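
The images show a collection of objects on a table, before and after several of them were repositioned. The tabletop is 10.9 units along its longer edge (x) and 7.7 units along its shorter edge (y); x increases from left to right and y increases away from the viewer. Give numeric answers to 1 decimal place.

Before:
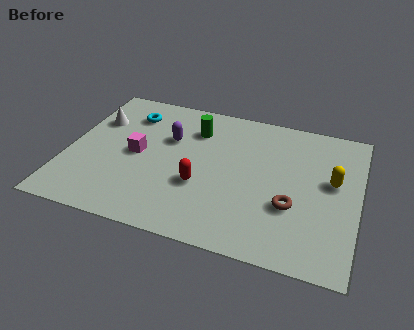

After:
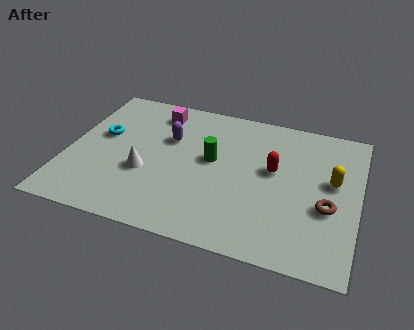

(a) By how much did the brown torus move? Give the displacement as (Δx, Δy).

(1.3, 0.3)

The brown torus started near (8.5, 2.7) and ended near (9.8, 3.0).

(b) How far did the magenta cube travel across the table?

2.6

From (2.6, 3.8) to (3.1, 6.4), the magenta cube covered √(0.5² + 2.6²) ≈ 2.6 units.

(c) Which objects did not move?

the purple capsule and the yellow capsule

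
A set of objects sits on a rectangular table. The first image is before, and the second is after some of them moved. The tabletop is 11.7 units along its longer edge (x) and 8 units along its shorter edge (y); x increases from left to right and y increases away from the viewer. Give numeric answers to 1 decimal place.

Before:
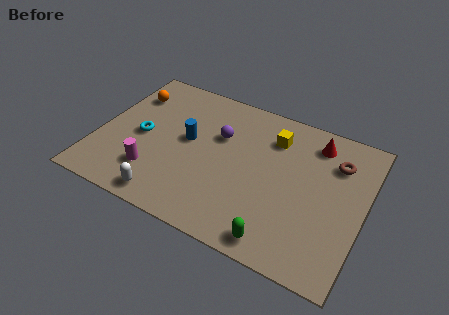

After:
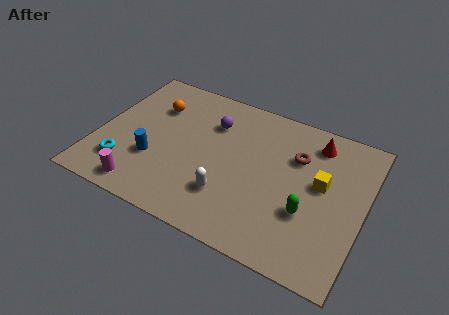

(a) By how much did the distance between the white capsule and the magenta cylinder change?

+2.4

They were about 1.4 units apart before and 3.8 after — 2.4 units further apart.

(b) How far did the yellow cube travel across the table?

2.8

The yellow cube was near (7.5, 6.1) before and (9.8, 4.5) after, so it travelled √(2.3² + 1.6²) ≈ 2.8 units.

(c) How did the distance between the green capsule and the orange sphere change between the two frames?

-1.2

They were about 9.0 units apart before and 7.8 after — 1.2 units closer together.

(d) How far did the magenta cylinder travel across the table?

1.0

The magenta cylinder was near (2.7, 2.0) before and (2.4, 1.0) after, so it travelled √(0.3² + 1.0²) ≈ 1.0 units.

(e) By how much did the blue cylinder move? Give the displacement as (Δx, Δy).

(-1.3, -1.7)

From the two frames, the blue cylinder sits at roughly (3.9, 4.4) before and (2.6, 2.7) after.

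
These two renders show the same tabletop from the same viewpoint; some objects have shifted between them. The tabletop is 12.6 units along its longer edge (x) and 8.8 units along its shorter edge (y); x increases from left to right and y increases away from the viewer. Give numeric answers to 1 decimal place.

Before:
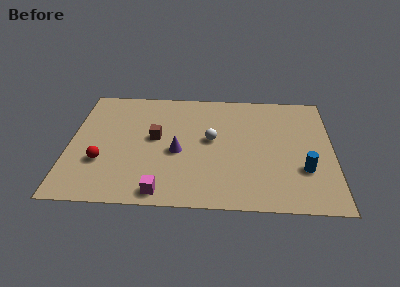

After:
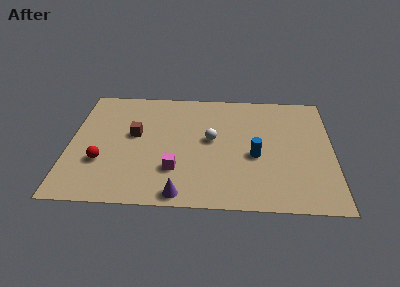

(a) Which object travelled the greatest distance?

the purple cone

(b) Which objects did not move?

the white sphere and the red sphere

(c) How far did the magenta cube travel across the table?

1.7

The magenta cube was near (4.5, 0.9) before and (5.1, 2.5) after, so it travelled √(0.6² + 1.6²) ≈ 1.7 units.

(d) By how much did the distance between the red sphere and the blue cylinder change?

-2.3

They were about 9.6 units apart before and 7.3 after — 2.3 units closer together.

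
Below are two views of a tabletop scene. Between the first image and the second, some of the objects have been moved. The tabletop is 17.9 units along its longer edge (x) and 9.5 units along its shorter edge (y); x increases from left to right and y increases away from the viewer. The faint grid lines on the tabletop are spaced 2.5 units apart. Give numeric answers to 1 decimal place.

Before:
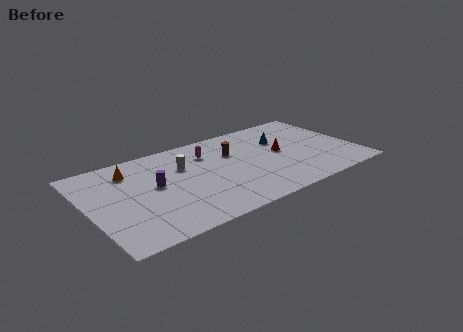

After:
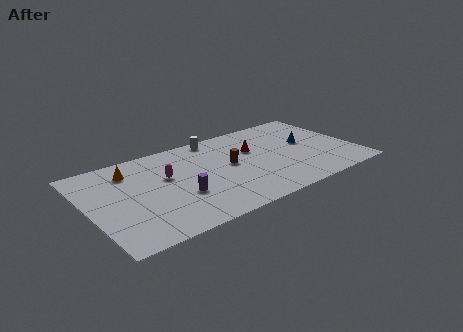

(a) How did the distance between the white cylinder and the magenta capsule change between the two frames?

+2.8

They were about 1.9 units apart before and 4.7 after — 2.8 units further apart.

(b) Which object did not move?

the orange cone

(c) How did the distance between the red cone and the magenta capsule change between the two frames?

+0.9

They were about 5.1 units apart before and 6.0 after — 0.9 units further apart.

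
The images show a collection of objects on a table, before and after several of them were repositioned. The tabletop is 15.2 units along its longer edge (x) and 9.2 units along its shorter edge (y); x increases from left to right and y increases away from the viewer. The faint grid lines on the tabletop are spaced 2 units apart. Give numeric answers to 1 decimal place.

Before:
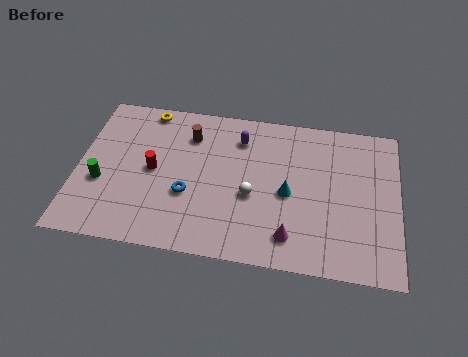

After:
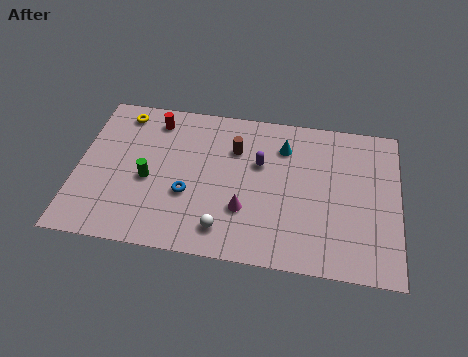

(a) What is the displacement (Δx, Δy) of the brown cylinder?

(2.2, -0.5)

The brown cylinder was at about (5.2, 7.0) and moved to about (7.4, 6.5).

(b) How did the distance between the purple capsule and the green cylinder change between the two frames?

-1.9

They were about 7.4 units apart before and 5.5 after — 1.9 units closer together.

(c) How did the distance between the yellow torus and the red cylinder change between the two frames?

-2.1

Before: roughly 3.7 units apart; after: 1.6. That's 2.1 units closer together.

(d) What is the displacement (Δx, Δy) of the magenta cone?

(-2.2, 1.2)

From the two frames, the magenta cone sits at roughly (10.2, 1.7) before and (8.0, 2.9) after.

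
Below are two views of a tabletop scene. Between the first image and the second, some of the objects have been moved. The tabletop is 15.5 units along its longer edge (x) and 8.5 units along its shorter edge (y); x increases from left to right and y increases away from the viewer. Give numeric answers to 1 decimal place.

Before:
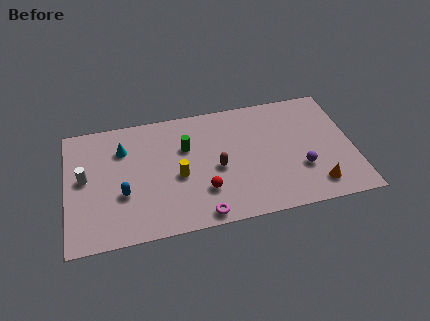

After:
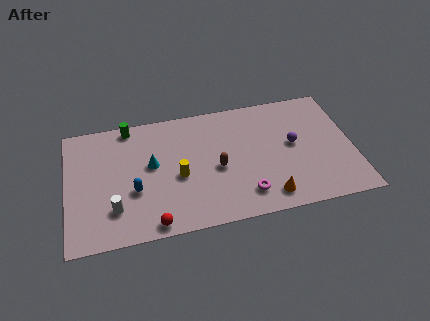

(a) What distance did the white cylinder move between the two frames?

2.8

The white cylinder moved from about (1.0, 4.6) to (2.5, 2.2), a distance of √(1.5² + 2.4²) ≈ 2.8.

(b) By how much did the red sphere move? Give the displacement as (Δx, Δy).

(-2.8, -1.6)

The red sphere was at about (7.3, 2.4) and moved to about (4.5, 0.8).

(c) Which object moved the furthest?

the green cylinder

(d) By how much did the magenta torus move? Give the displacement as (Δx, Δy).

(2.4, 0.9)

The magenta torus started near (7.1, 0.8) and ended near (9.5, 1.7).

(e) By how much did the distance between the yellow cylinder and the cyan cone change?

-2.0

The distance was about 3.8 in the first image and 1.8 in the second, so they moved 2.0 units closer together.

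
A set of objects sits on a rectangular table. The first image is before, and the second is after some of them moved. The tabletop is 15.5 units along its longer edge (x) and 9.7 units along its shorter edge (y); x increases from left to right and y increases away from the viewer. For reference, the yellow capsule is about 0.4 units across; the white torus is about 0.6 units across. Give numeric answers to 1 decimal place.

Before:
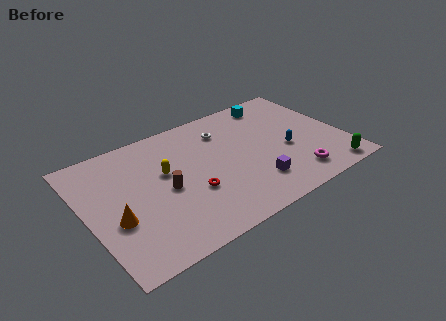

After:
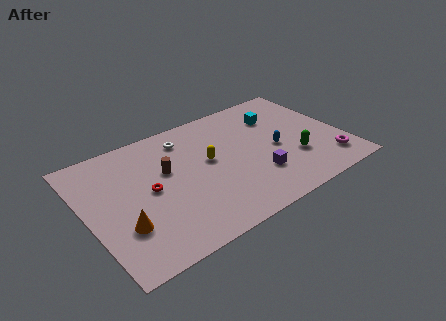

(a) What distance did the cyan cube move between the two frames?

1.3

The cyan cube moved from about (12.1, 8.4) to (12.0, 7.1), a distance of √(0.1² + 1.3²) ≈ 1.3.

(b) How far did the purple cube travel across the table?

0.6

The purple cube moved from about (9.6, 2.3) to (9.9, 2.8), a distance of √(0.3² + 0.5²) ≈ 0.6.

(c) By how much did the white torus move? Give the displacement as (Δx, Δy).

(-2.3, 0.5)

The white torus was at about (8.7, 7.4) and moved to about (6.4, 7.9).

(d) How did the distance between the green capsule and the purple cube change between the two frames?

-2.3

The distance was about 4.7 in the first image and 2.4 in the second, so they moved 2.3 units closer together.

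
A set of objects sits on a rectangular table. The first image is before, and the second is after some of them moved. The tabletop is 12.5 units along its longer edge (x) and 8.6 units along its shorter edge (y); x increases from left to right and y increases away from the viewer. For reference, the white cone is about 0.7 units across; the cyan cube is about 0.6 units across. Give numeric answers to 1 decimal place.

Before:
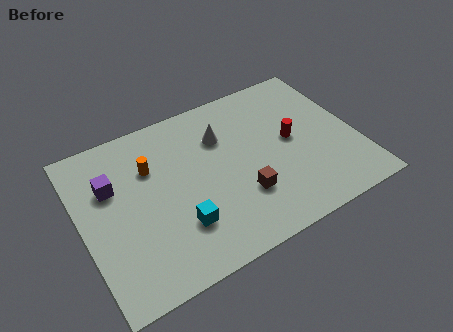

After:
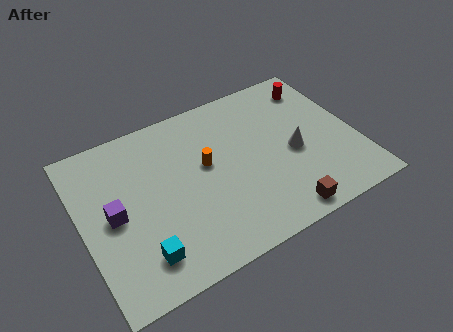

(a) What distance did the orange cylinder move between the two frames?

2.6

The orange cylinder was near (3.3, 5.9) before and (5.7, 4.9) after, so it travelled √(2.4² + 1.0²) ≈ 2.6 units.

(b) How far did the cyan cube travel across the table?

1.9

The cyan cube moved from about (4.1, 2.4) to (2.3, 1.7), a distance of √(1.8² + 0.7²) ≈ 1.9.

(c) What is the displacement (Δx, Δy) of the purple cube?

(-0.1, -1.5)

From the two frames, the purple cube sits at roughly (1.5, 5.7) before and (1.4, 4.2) after.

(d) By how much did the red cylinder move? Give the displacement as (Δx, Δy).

(1.6, 2.5)

The red cylinder was at about (9.6, 4.5) and moved to about (11.2, 7.0).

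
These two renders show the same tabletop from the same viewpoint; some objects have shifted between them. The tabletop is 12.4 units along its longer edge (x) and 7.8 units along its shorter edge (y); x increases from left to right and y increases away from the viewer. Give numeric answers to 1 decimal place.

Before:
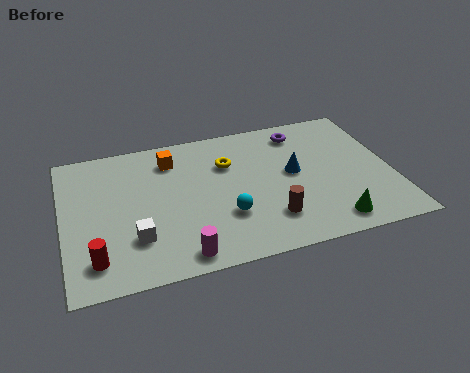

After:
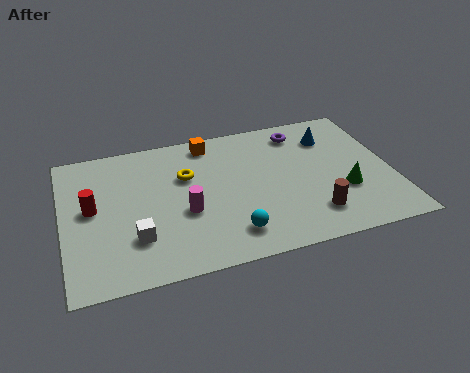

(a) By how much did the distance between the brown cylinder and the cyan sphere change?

+1.4

The distance was about 1.7 in the first image and 3.1 in the second, so they moved 1.4 units further apart.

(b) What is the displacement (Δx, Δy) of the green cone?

(0.7, 1.6)

The green cone started near (9.8, 1.1) and ended near (10.5, 2.7).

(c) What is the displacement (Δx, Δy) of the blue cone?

(1.6, 1.7)

The blue cone was at about (8.7, 4.2) and moved to about (10.3, 5.9).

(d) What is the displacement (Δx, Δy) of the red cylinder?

(0.0, 2.7)

The red cylinder was at about (1.1, 1.5) and moved to about (1.1, 4.2).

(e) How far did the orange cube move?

1.6

The orange cube moved from about (4.2, 6.2) to (5.7, 6.8), a distance of √(1.5² + 0.6²) ≈ 1.6.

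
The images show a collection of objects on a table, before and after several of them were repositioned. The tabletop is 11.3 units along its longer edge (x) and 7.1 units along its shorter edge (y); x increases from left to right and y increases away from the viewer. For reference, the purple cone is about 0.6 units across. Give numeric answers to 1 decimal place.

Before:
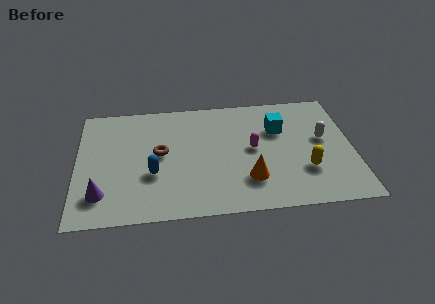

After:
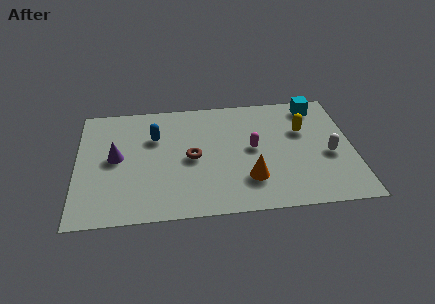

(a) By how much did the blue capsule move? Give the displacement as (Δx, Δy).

(0.1, 2.2)

The blue capsule was at about (3.1, 2.6) and moved to about (3.2, 4.8).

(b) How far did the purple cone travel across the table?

2.2

The purple cone was near (1.0, 1.6) before and (1.6, 3.7) after, so it travelled √(0.6² + 2.1²) ≈ 2.2 units.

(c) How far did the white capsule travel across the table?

1.0

The white capsule moved from about (10.1, 4.0) to (10.3, 3.0), a distance of √(0.2² + 1.0²) ≈ 1.0.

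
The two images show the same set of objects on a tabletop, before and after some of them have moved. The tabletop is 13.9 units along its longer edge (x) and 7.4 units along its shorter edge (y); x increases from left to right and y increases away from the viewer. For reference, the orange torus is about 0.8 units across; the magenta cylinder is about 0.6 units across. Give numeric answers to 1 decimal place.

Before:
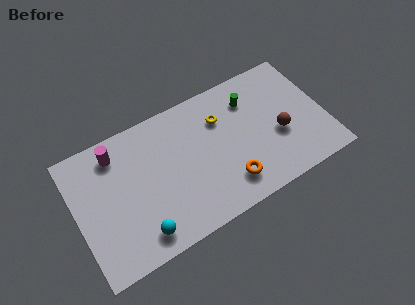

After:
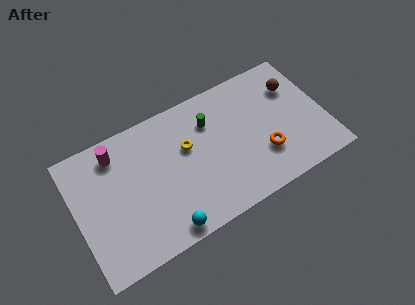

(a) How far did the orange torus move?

2.2

From (8.2, 1.6) to (10.3, 2.3), the orange torus covered √(2.1² + 0.7²) ≈ 2.2 units.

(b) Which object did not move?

the magenta cylinder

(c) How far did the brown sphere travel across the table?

2.6

The brown sphere was near (11.3, 3.0) before and (12.5, 5.3) after, so it travelled √(1.2² + 2.3²) ≈ 2.6 units.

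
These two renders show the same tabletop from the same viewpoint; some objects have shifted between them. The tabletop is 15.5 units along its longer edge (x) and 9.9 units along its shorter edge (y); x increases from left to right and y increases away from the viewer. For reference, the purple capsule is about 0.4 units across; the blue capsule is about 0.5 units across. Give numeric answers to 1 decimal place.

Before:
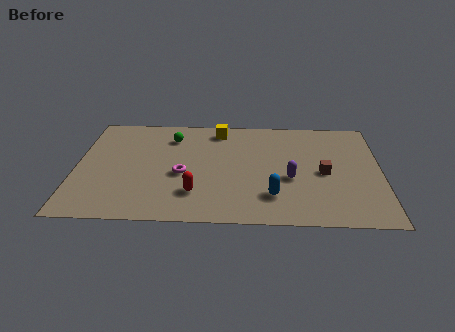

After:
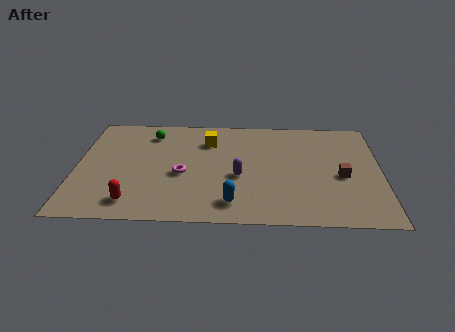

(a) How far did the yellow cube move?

1.2

The yellow cube was near (7.2, 8.5) before and (6.7, 7.4) after, so it travelled √(0.5² + 1.1²) ≈ 1.2 units.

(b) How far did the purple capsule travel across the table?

2.6

The purple capsule moved from about (10.9, 4.0) to (8.3, 4.1), a distance of √(2.6² + 0.1²) ≈ 2.6.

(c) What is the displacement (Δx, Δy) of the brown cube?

(0.9, -0.3)

From the two frames, the brown cube sits at roughly (12.6, 4.6) before and (13.5, 4.3) after.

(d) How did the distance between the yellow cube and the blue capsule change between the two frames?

-0.9

They were about 6.7 units apart before and 5.8 after — 0.9 units closer together.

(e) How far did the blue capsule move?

2.1

The blue capsule was near (10.0, 2.4) before and (8.0, 1.7) after, so it travelled √(2.0² + 0.7²) ≈ 2.1 units.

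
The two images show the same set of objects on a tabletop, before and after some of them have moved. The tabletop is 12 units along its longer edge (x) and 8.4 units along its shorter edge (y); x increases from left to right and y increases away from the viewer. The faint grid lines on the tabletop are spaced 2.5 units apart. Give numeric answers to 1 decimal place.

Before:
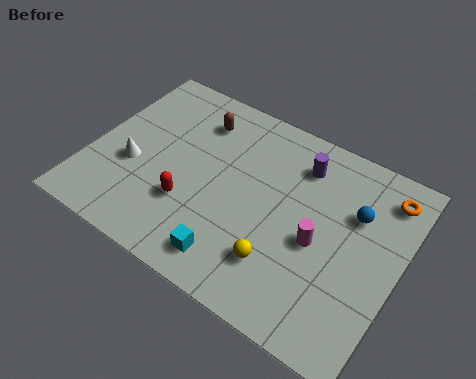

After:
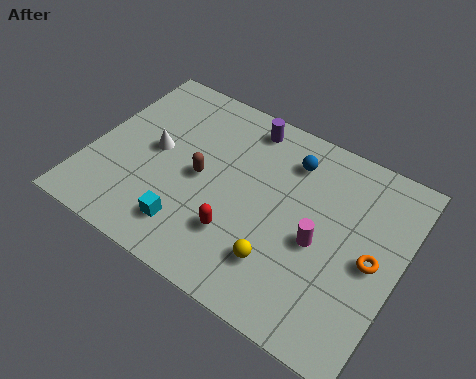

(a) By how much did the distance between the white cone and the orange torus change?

-1.5

The distance was about 10.1 in the first image and 8.6 in the second, so they moved 1.5 units closer together.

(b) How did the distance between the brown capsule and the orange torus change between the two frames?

-0.7

Before: roughly 7.4 units apart; after: 6.7. That's 0.7 units closer together.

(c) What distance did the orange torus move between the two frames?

2.9

From (11.1, 6.9) to (11.0, 4.0), the orange torus covered √(0.1² + 2.9²) ≈ 2.9 units.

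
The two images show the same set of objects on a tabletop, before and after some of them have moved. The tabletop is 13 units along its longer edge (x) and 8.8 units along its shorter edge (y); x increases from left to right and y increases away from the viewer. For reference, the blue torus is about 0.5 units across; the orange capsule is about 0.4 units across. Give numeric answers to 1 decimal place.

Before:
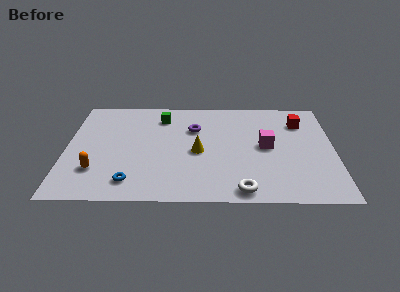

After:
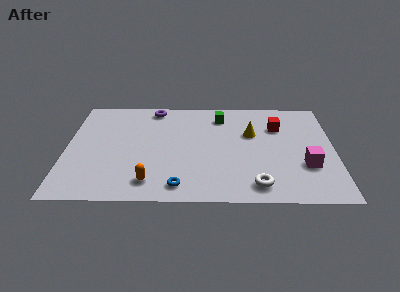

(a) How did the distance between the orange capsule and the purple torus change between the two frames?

+0.4

They were about 5.9 units apart before and 6.3 after — 0.4 units further apart.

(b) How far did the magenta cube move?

2.5

From (9.7, 4.5) to (11.6, 2.9), the magenta cube covered √(1.9² + 1.6²) ≈ 2.5 units.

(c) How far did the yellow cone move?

3.1

The yellow cone moved from about (6.4, 4.0) to (9.0, 5.6), a distance of √(2.6² + 1.6²) ≈ 3.1.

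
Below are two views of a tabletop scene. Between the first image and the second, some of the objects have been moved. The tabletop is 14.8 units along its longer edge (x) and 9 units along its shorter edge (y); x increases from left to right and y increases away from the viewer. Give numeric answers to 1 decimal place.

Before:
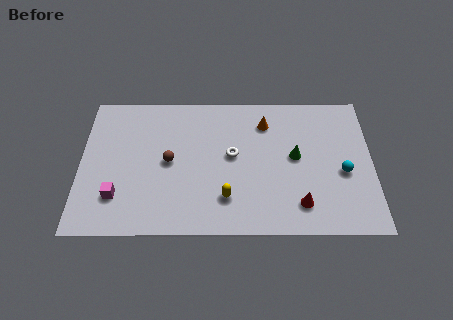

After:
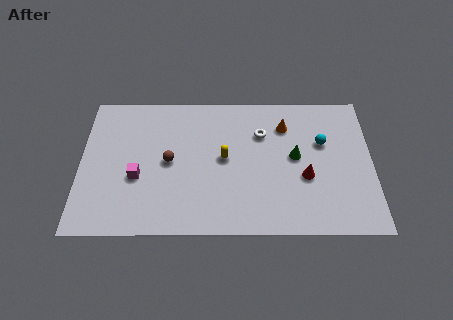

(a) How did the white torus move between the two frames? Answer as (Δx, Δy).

(1.5, 1.4)

The white torus was at about (7.7, 4.9) and moved to about (9.2, 6.3).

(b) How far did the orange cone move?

1.0

The orange cone moved from about (9.4, 7.0) to (10.4, 6.8), a distance of √(1.0² + 0.2²) ≈ 1.0.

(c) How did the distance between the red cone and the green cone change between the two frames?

-1.6

The distance was about 3.0 in the first image and 1.4 in the second, so they moved 1.6 units closer together.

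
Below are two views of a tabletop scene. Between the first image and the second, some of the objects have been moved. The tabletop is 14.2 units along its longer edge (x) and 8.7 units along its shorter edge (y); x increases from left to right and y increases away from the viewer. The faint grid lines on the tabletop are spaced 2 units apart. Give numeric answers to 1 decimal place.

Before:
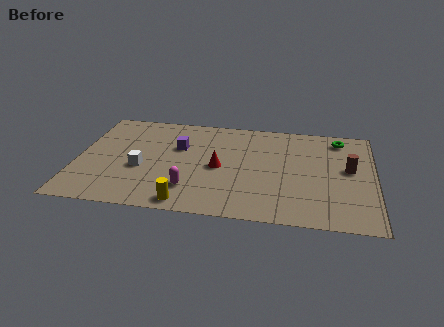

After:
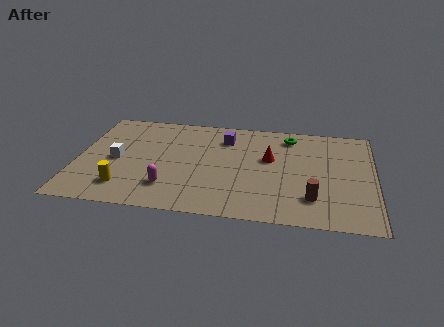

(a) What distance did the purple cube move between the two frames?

2.5

From (4.8, 5.6) to (7.0, 6.7), the purple cube covered √(2.2² + 1.1²) ≈ 2.5 units.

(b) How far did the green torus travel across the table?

2.4

The green torus moved from about (12.5, 7.4) to (10.1, 7.3), a distance of √(2.4² + 0.1²) ≈ 2.4.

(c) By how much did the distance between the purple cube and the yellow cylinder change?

+2.0

Before: roughly 4.7 units apart; after: 6.7. That's 2.0 units further apart.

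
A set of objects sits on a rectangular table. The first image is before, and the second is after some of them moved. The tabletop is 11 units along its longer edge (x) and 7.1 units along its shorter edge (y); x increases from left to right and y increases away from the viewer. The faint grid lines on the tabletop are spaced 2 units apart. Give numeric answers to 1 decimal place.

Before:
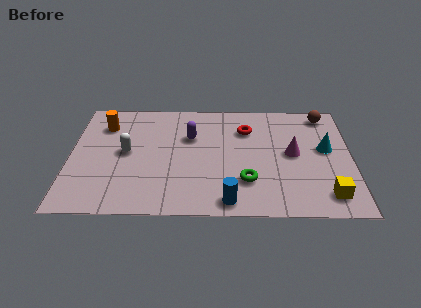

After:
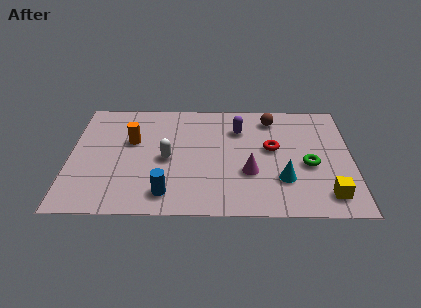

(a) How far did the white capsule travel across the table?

1.6

The white capsule moved from about (2.2, 3.7) to (3.8, 3.3), a distance of √(1.6² + 0.4²) ≈ 1.6.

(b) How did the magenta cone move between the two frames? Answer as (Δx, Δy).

(-1.7, -1.2)

The magenta cone started near (8.7, 3.7) and ended near (7.0, 2.5).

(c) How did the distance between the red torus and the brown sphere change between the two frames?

-1.4

The distance was about 3.3 in the first image and 1.9 in the second, so they moved 1.4 units closer together.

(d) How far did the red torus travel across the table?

1.6

The red torus was near (6.9, 5.2) before and (7.9, 4.0) after, so it travelled √(1.0² + 1.2²) ≈ 1.6 units.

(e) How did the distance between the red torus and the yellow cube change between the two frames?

-1.6

Before: roughly 5.1 units apart; after: 3.5. That's 1.6 units closer together.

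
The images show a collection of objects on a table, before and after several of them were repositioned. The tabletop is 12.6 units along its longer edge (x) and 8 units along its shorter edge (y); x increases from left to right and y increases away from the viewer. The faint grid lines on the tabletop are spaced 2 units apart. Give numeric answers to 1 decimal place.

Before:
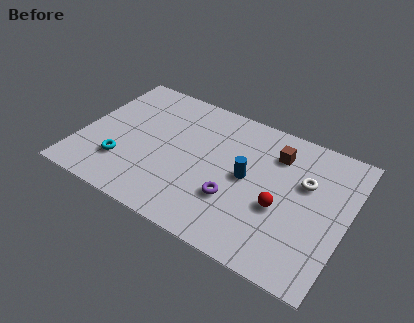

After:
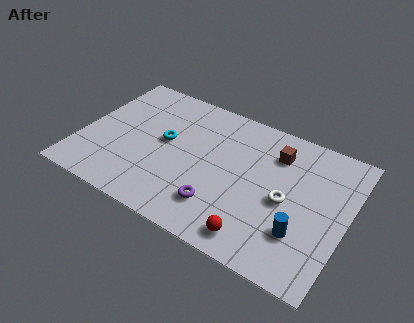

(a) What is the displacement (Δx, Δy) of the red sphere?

(-0.8, -2.1)

The red sphere was at about (9.6, 3.2) and moved to about (8.8, 1.1).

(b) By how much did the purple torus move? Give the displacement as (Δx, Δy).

(-0.6, -0.7)

The purple torus was at about (7.5, 2.6) and moved to about (6.9, 1.9).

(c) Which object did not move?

the brown cube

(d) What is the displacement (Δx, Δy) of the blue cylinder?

(2.8, -1.8)

The blue cylinder started near (7.9, 4.1) and ended near (10.7, 2.3).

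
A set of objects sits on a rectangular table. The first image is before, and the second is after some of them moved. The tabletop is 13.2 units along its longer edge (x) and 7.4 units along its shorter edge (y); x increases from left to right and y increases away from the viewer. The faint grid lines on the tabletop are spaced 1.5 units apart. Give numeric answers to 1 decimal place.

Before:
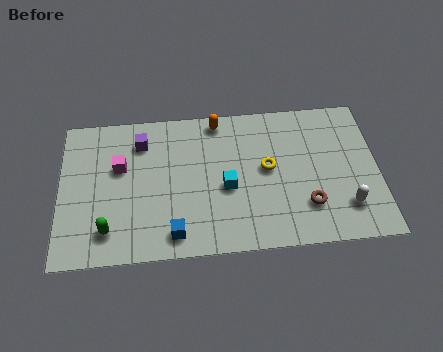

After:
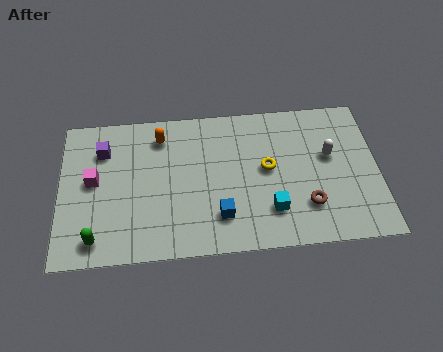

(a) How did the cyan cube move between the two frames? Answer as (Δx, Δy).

(1.8, -1.3)

The cyan cube started near (6.9, 3.2) and ended near (8.7, 1.9).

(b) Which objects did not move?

the brown torus and the yellow torus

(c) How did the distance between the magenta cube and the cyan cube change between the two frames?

+3.0

The distance was about 4.6 in the first image and 7.6 in the second, so they moved 3.0 units further apart.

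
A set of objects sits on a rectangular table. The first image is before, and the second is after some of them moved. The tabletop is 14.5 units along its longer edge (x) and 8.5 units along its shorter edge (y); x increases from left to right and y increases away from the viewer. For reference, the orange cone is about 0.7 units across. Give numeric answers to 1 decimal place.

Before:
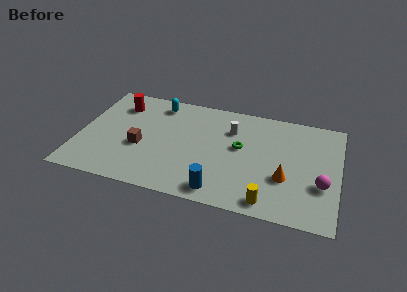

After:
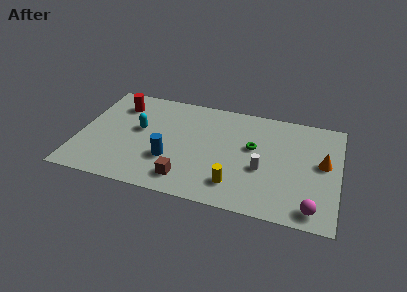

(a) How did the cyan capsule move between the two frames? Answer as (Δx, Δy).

(-0.9, -2.4)

The cyan capsule started near (4.2, 7.2) and ended near (3.3, 4.8).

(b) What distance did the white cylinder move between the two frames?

3.3

The white cylinder was near (8.4, 6.1) before and (10.3, 3.4) after, so it travelled √(1.9² + 2.7²) ≈ 3.3 units.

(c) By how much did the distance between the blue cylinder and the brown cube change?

-3.5

They were about 5.1 units apart before and 1.6 after — 3.5 units closer together.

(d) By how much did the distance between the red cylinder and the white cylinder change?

+2.5

They were about 6.4 units apart before and 8.9 after — 2.5 units further apart.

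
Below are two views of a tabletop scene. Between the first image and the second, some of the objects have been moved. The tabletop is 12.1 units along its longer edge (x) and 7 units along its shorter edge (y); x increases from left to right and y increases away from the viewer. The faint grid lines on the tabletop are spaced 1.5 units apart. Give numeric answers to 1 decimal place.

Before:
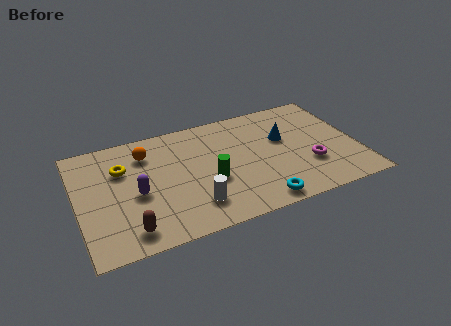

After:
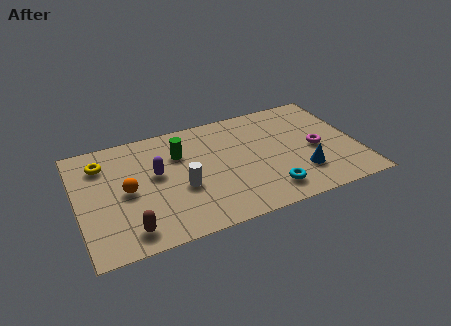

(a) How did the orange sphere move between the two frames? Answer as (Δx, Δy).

(-1.0, -2.0)

The orange sphere started near (3.1, 5.4) and ended near (2.1, 3.4).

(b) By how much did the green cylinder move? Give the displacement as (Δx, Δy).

(-1.1, 2.1)

The green cylinder started near (5.6, 2.8) and ended near (4.5, 4.9).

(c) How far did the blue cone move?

2.5

The blue cone was near (9.0, 4.3) before and (9.5, 1.9) after, so it travelled √(0.5² + 2.4²) ≈ 2.5 units.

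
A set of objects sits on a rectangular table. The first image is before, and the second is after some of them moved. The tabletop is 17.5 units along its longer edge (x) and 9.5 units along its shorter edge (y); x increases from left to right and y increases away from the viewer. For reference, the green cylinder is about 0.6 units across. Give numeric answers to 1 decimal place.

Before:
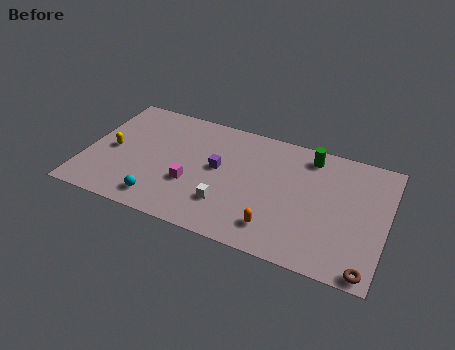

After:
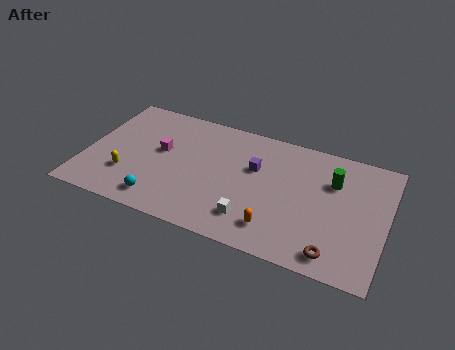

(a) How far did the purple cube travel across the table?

2.2

From (7.7, 5.2) to (9.8, 6.0), the purple cube covered √(2.1² + 0.8²) ≈ 2.2 units.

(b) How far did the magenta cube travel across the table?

2.8

From (6.3, 3.4) to (4.3, 5.4), the magenta cube covered √(2.0² + 2.0²) ≈ 2.8 units.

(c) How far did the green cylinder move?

2.1

The green cylinder moved from about (12.8, 8.1) to (14.3, 6.6), a distance of √(1.5² + 1.5²) ≈ 2.1.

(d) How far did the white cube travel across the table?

1.6

From (8.5, 2.6) to (10.0, 2.1), the white cube covered √(1.5² + 0.5²) ≈ 1.6 units.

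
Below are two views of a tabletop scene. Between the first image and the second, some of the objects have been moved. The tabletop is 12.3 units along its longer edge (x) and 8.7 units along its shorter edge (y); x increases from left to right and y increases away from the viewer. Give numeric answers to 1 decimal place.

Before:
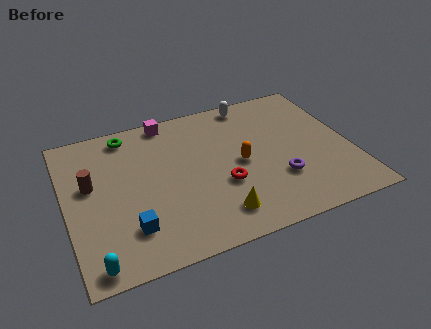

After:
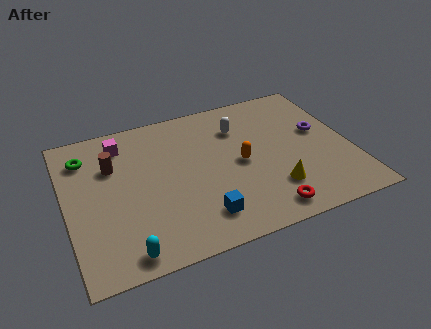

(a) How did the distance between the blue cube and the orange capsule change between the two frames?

-2.2

Before: roughly 5.4 units apart; after: 3.2. That's 2.2 units closer together.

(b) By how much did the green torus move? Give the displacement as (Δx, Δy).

(-1.9, -0.8)

The green torus started near (2.9, 7.6) and ended near (1.0, 6.8).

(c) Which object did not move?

the orange capsule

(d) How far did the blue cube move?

3.0

From (2.5, 2.1) to (5.5, 1.7), the blue cube covered √(3.0² + 0.4²) ≈ 3.0 units.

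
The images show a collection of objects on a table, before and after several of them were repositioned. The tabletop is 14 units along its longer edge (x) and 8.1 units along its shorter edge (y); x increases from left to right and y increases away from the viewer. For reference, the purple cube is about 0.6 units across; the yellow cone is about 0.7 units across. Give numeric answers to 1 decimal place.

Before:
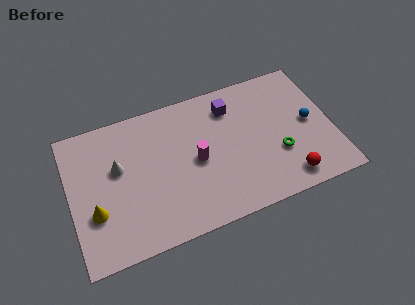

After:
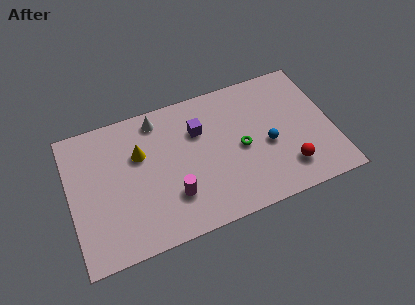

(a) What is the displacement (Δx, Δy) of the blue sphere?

(-2.3, -0.6)

The blue sphere started near (12.8, 4.1) and ended near (10.5, 3.5).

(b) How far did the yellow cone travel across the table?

3.6

From (1.2, 2.8) to (3.8, 5.3), the yellow cone covered √(2.6² + 2.5²) ≈ 3.6 units.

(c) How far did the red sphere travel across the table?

0.6

The red sphere moved from about (11.3, 1.2) to (11.4, 1.8), a distance of √(0.1² + 0.6²) ≈ 0.6.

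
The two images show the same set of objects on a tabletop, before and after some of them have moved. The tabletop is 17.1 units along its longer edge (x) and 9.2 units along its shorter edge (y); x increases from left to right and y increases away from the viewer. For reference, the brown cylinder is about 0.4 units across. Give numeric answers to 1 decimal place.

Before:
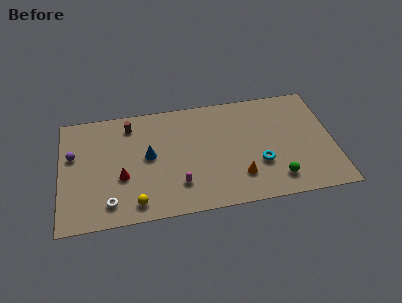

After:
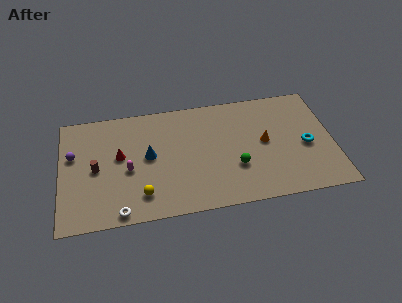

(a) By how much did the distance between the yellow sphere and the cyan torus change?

+2.6

Before: roughly 8.0 units apart; after: 10.6. That's 2.6 units further apart.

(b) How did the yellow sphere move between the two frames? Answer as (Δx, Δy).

(0.4, 0.6)

The yellow sphere was at about (4.6, 1.3) and moved to about (5.0, 1.9).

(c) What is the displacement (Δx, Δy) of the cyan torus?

(3.0, 1.0)

The cyan torus was at about (12.4, 3.1) and moved to about (15.4, 4.1).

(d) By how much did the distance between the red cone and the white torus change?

+2.3

Before: roughly 2.1 units apart; after: 4.4. That's 2.3 units further apart.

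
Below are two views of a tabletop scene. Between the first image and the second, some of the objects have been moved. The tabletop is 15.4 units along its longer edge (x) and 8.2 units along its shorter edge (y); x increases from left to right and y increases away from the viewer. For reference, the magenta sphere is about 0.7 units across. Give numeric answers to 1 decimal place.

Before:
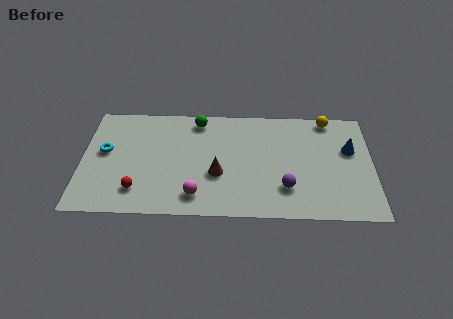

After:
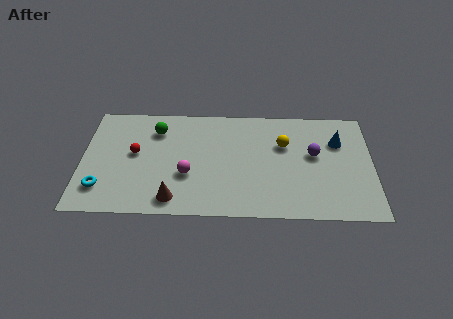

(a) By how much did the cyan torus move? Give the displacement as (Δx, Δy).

(-0.1, -2.7)

The cyan torus was at about (1.2, 4.6) and moved to about (1.1, 1.9).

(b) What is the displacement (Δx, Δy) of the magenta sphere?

(-0.5, 1.5)

From the two frames, the magenta sphere sits at roughly (6.1, 1.5) before and (5.6, 3.0) after.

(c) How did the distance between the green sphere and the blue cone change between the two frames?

+1.4

Before: roughly 8.3 units apart; after: 9.7. That's 1.4 units further apart.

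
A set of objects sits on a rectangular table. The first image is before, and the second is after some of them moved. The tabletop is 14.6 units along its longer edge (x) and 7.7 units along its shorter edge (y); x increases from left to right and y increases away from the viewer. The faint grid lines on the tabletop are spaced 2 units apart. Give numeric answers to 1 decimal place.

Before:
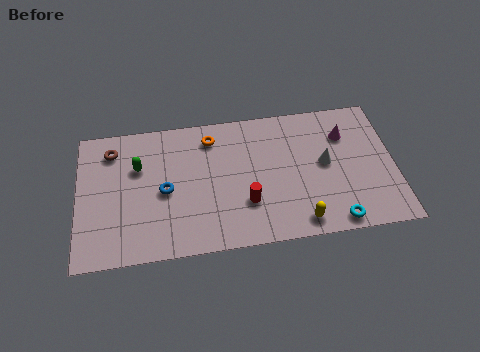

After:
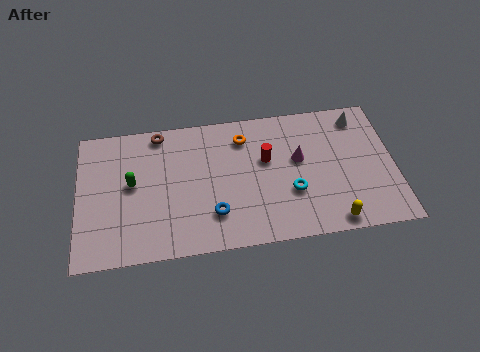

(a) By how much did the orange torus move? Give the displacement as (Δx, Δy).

(1.5, -0.2)

From the two frames, the orange torus sits at roughly (6.2, 6.3) before and (7.7, 6.1) after.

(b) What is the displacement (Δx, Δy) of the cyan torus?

(-1.9, 1.9)

From the two frames, the cyan torus sits at roughly (11.7, 0.8) before and (9.8, 2.7) after.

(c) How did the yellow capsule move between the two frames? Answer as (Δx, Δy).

(1.5, -0.2)

The yellow capsule started near (10.1, 1.0) and ended near (11.6, 0.8).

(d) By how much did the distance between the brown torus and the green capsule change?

+1.4

Before: roughly 1.6 units apart; after: 3.0. That's 1.4 units further apart.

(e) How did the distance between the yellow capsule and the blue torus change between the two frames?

-1.1

The distance was about 6.6 in the first image and 5.5 in the second, so they moved 1.1 units closer together.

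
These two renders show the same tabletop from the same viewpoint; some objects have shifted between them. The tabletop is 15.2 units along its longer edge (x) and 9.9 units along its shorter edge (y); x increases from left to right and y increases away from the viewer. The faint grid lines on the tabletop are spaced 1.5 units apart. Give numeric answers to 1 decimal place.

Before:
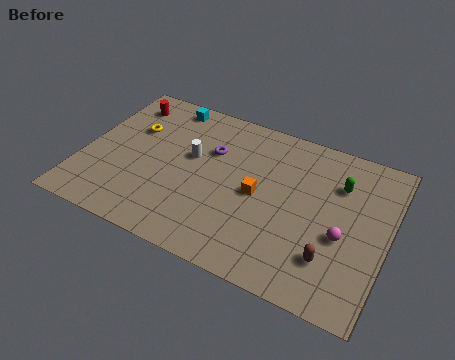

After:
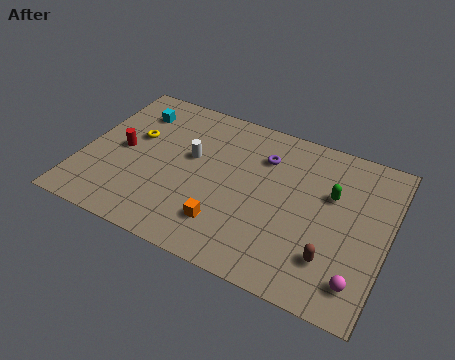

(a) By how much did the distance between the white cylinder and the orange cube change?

+0.5

Before: roughly 3.6 units apart; after: 4.1. That's 0.5 units further apart.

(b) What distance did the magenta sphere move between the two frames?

2.4

From (13.1, 4.0) to (14.1, 1.8), the magenta sphere covered √(1.0² + 2.2²) ≈ 2.4 units.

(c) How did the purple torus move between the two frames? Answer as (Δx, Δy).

(2.6, 0.7)

The purple torus started near (6.2, 6.6) and ended near (8.8, 7.3).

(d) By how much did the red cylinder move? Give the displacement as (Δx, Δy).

(0.4, -3.2)

The red cylinder was at about (1.5, 8.1) and moved to about (1.9, 4.9).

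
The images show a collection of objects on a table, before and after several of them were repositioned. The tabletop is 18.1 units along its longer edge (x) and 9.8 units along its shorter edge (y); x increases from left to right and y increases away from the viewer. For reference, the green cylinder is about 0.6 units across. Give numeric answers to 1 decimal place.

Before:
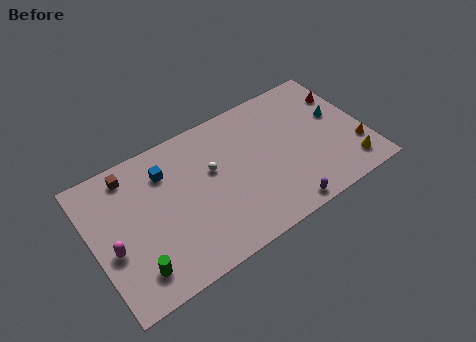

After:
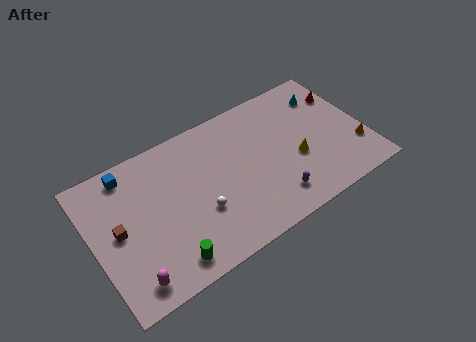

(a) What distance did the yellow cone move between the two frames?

3.9

From (16.6, 1.7) to (13.4, 3.9), the yellow cone covered √(3.2² + 2.2²) ≈ 3.9 units.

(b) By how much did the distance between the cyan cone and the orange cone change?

+1.9

They were about 3.0 units apart before and 4.9 after — 1.9 units further apart.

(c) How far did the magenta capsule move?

2.7

From (1.1, 4.0) to (1.9, 1.4), the magenta capsule covered √(0.8² + 2.6²) ≈ 2.7 units.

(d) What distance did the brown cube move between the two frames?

3.6

From (2.9, 8.4) to (1.6, 5.0), the brown cube covered √(1.3² + 3.4²) ≈ 3.6 units.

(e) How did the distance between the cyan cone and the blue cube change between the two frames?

+1.8

Before: roughly 11.5 units apart; after: 13.3. That's 1.8 units further apart.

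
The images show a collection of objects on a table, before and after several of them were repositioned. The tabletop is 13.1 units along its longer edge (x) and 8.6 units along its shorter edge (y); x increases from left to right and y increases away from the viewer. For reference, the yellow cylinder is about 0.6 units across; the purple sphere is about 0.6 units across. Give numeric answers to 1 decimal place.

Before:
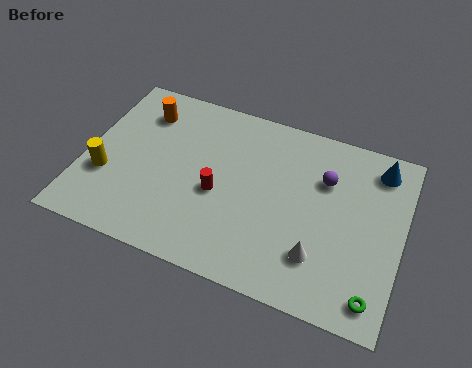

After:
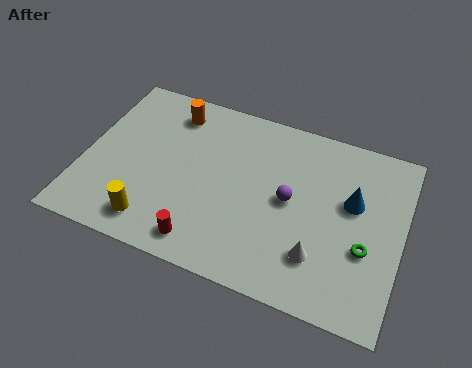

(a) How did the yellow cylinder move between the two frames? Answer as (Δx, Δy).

(2.2, -1.6)

The yellow cylinder was at about (1.0, 3.0) and moved to about (3.2, 1.4).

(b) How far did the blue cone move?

2.2

From (11.9, 7.2) to (11.0, 5.2), the blue cone covered √(0.9² + 2.0²) ≈ 2.2 units.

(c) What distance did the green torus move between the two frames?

2.1

The green torus was near (12.2, 1.2) before and (11.7, 3.2) after, so it travelled √(0.5² + 2.0²) ≈ 2.1 units.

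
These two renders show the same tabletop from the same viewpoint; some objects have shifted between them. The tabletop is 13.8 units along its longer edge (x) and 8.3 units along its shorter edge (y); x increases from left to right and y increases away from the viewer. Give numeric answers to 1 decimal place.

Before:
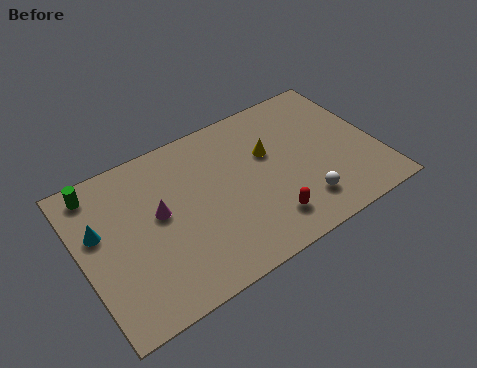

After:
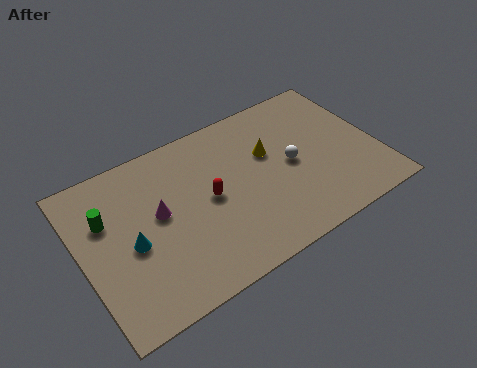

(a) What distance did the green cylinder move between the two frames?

1.7

From (1.1, 7.2) to (1.3, 5.5), the green cylinder covered √(0.2² + 1.7²) ≈ 1.7 units.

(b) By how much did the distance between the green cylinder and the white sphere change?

-1.7

Before: roughly 10.3 units apart; after: 8.6. That's 1.7 units closer together.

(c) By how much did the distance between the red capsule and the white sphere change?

+2.2

Before: roughly 1.7 units apart; after: 3.9. That's 2.2 units further apart.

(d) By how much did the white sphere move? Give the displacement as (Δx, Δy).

(-0.1, 2.3)

From the two frames, the white sphere sits at roughly (9.9, 1.8) before and (9.8, 4.1) after.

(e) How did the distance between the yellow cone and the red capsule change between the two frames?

-0.4

Before: roughly 3.6 units apart; after: 3.2. That's 0.4 units closer together.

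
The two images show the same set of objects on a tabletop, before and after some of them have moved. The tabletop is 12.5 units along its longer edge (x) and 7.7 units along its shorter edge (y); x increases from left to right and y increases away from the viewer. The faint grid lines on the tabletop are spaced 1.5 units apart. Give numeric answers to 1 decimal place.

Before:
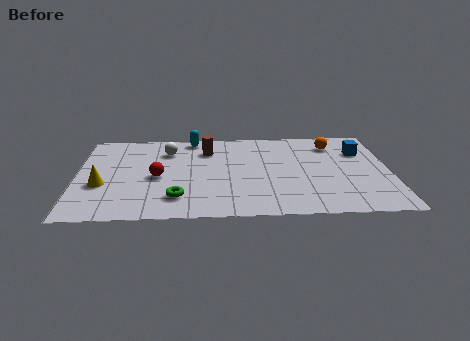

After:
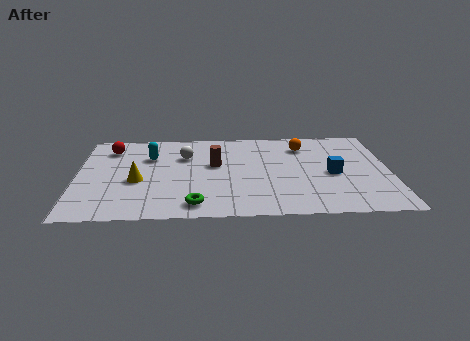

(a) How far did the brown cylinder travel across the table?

1.3

The brown cylinder moved from about (5.2, 5.8) to (5.5, 4.5), a distance of √(0.3² + 1.3²) ≈ 1.3.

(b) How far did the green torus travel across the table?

0.9

The green torus was near (4.0, 1.7) before and (4.7, 1.1) after, so it travelled √(0.7² + 0.6²) ≈ 0.9 units.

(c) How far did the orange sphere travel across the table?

1.2

The orange sphere moved from about (10.3, 6.1) to (9.1, 6.0), a distance of √(1.2² + 0.1²) ≈ 1.2.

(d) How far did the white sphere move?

0.9

From (3.6, 5.8) to (4.3, 5.3), the white sphere covered √(0.7² + 0.5²) ≈ 0.9 units.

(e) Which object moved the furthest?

the red sphere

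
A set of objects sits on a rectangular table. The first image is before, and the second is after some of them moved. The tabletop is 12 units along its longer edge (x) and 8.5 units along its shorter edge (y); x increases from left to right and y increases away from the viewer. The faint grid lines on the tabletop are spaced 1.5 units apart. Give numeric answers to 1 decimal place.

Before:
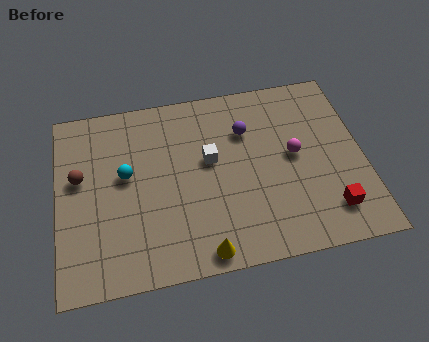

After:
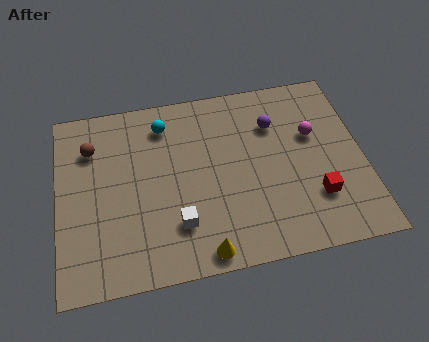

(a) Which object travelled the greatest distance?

the white cube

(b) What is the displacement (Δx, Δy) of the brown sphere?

(0.5, 1.3)

The brown sphere started near (0.9, 5.0) and ended near (1.4, 6.3).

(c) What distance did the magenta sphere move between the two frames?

1.1

From (9.3, 4.5) to (10.1, 5.3), the magenta sphere covered √(0.8² + 0.8²) ≈ 1.1 units.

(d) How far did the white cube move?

3.0

The white cube was near (6.0, 4.9) before and (4.6, 2.2) after, so it travelled √(1.4² + 2.7²) ≈ 3.0 units.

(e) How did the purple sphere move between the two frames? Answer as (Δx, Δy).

(1.1, 0.1)

From the two frames, the purple sphere sits at roughly (7.5, 6.0) before and (8.6, 6.1) after.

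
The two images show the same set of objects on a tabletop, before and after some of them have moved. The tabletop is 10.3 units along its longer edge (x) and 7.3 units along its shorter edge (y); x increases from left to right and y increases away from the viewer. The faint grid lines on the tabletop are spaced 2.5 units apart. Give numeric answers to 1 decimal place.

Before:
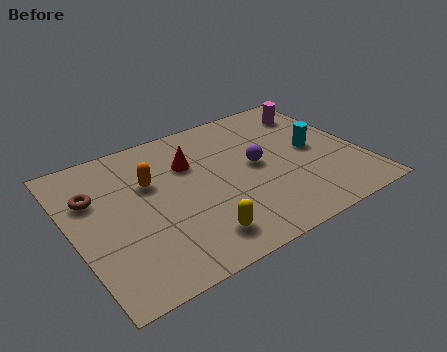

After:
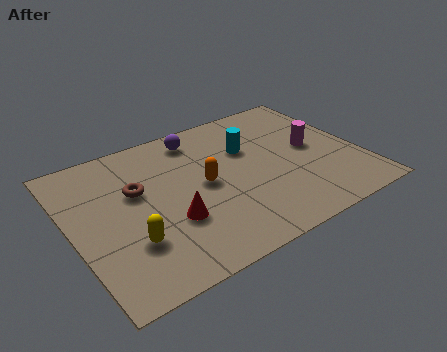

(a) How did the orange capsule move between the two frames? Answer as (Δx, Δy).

(1.8, -1.0)

The orange capsule started near (2.9, 4.7) and ended near (4.7, 3.7).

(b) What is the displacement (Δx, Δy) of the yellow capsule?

(-2.2, 0.9)

The yellow capsule was at about (4.0, 1.3) and moved to about (1.8, 2.2).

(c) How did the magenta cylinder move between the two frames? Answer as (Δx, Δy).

(-0.5, -2.0)

The magenta cylinder was at about (9.2, 5.8) and moved to about (8.7, 3.8).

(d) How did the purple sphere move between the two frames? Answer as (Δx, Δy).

(-1.7, 2.4)

The purple sphere started near (6.6, 3.8) and ended near (4.9, 6.2).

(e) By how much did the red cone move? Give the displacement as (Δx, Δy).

(-1.1, -2.5)

From the two frames, the red cone sits at roughly (4.4, 5.0) before and (3.3, 2.5) after.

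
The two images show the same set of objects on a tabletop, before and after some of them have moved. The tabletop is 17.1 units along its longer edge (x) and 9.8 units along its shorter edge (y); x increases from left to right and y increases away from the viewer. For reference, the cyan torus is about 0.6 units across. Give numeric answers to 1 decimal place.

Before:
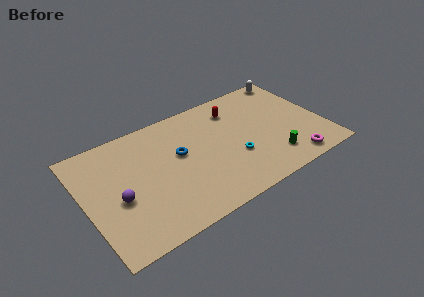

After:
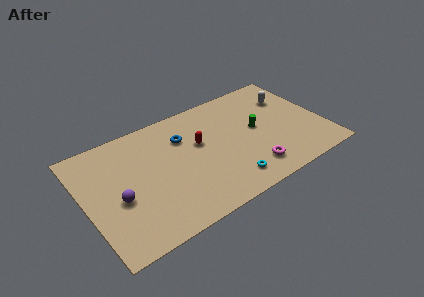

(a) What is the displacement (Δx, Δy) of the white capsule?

(-0.6, -1.9)

The white capsule started near (15.8, 8.9) and ended near (15.2, 7.0).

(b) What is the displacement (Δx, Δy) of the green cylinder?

(-0.6, 3.1)

From the two frames, the green cylinder sits at roughly (13.0, 2.1) before and (12.4, 5.2) after.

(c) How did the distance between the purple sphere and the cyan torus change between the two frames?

-0.4

Before: roughly 8.3 units apart; after: 7.9. That's 0.4 units closer together.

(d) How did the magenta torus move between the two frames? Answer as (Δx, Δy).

(-2.9, 0.7)

The magenta torus started near (14.3, 1.2) and ended near (11.4, 1.9).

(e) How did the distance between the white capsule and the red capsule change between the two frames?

+2.2

The distance was about 4.8 in the first image and 7.0 in the second, so they moved 2.2 units further apart.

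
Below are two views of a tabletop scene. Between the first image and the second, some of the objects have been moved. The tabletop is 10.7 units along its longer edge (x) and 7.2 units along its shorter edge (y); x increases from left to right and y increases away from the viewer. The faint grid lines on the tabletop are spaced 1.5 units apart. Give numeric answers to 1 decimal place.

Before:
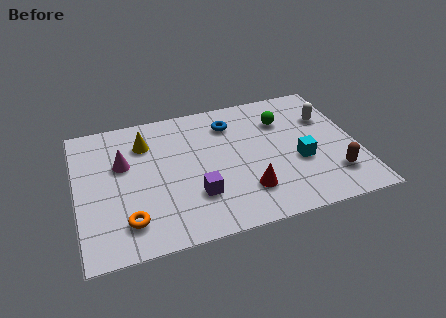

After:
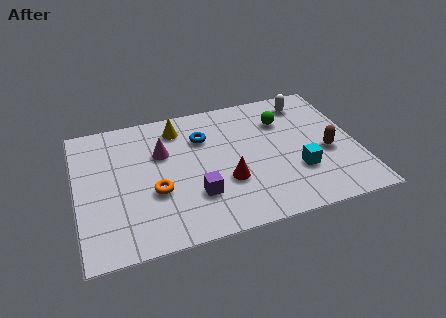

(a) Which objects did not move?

the green sphere and the purple cube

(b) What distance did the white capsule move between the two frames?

1.3

The white capsule was near (9.7, 4.9) before and (9.0, 6.0) after, so it travelled √(0.7² + 1.1²) ≈ 1.3 units.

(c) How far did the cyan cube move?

0.5

The cyan cube moved from about (8.4, 2.8) to (8.3, 2.3), a distance of √(0.1² + 0.5²) ≈ 0.5.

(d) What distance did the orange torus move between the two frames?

1.6

The orange torus was near (1.8, 1.5) before and (2.9, 2.7) after, so it travelled √(1.1² + 1.2²) ≈ 1.6 units.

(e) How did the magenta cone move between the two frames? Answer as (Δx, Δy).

(1.5, 0.2)

The magenta cone was at about (1.8, 4.5) and moved to about (3.3, 4.7).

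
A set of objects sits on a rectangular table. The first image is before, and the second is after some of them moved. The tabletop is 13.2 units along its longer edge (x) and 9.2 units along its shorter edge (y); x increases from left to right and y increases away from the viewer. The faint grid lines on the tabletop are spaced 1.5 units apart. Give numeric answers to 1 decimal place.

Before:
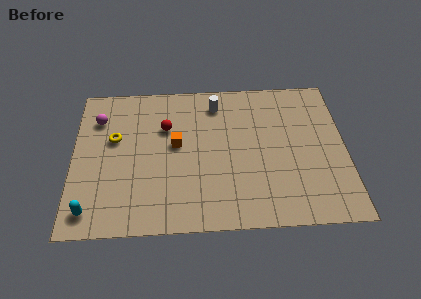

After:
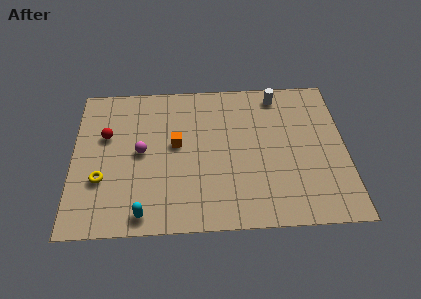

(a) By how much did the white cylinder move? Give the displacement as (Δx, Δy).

(3.0, 0.4)

The white cylinder was at about (7.0, 7.6) and moved to about (10.0, 8.0).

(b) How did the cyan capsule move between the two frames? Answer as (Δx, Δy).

(2.5, -0.3)

The cyan capsule was at about (0.9, 1.3) and moved to about (3.4, 1.0).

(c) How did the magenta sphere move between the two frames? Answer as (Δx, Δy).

(2.1, -2.2)

The magenta sphere was at about (1.2, 6.9) and moved to about (3.3, 4.7).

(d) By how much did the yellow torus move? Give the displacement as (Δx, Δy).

(-0.6, -2.5)

The yellow torus was at about (2.0, 5.6) and moved to about (1.4, 3.1).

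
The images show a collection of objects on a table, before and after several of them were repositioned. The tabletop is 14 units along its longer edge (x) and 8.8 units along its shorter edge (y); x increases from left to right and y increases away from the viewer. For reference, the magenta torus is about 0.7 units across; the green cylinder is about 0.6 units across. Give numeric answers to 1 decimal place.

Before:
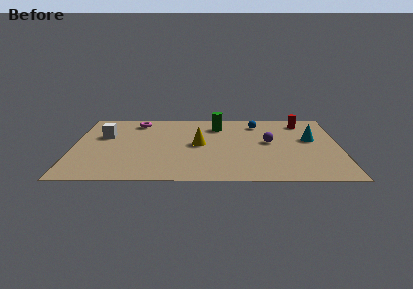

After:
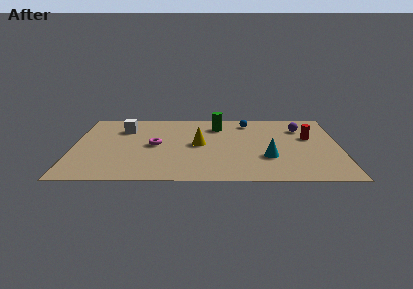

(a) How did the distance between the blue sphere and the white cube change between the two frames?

-1.6

Before: roughly 8.3 units apart; after: 6.7. That's 1.6 units closer together.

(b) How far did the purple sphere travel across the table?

2.5

From (10.3, 4.8) to (12.0, 6.6), the purple sphere covered √(1.7² + 1.8²) ≈ 2.5 units.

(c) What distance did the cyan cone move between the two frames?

3.3

From (12.5, 5.2) to (10.2, 2.9), the cyan cone covered √(2.3² + 2.3²) ≈ 3.3 units.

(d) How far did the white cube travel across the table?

1.3

The white cube moved from about (1.6, 5.6) to (2.6, 6.5), a distance of √(1.0² + 0.9²) ≈ 1.3.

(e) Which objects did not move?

the green cylinder and the yellow cone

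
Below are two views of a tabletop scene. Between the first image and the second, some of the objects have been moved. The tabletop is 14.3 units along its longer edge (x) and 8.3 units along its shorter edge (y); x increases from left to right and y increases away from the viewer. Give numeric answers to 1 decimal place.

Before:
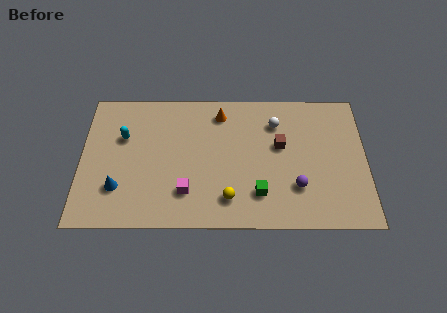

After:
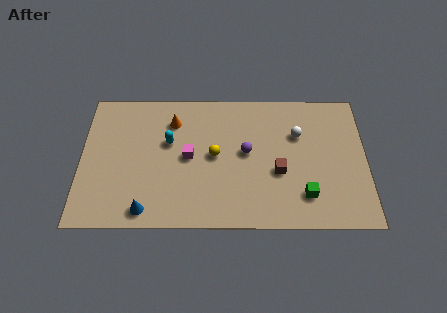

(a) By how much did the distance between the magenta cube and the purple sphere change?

-2.6

The distance was about 5.5 in the first image and 2.9 in the second, so they moved 2.6 units closer together.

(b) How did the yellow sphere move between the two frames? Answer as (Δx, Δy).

(-0.7, 2.6)

The yellow sphere started near (7.4, 1.7) and ended near (6.7, 4.3).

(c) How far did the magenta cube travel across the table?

2.1

The magenta cube was near (5.3, 2.1) before and (5.4, 4.2) after, so it travelled √(0.1² + 2.1²) ≈ 2.1 units.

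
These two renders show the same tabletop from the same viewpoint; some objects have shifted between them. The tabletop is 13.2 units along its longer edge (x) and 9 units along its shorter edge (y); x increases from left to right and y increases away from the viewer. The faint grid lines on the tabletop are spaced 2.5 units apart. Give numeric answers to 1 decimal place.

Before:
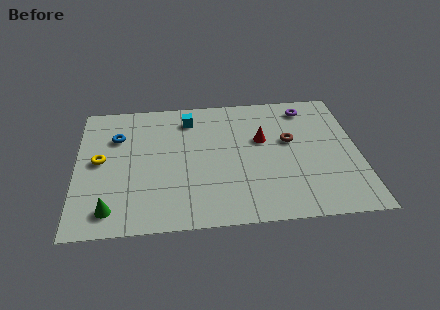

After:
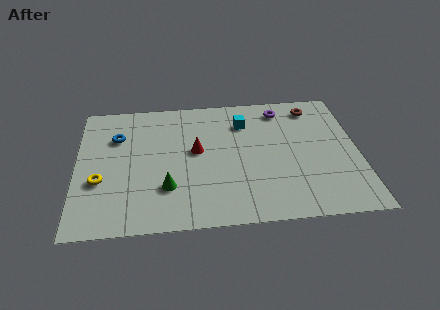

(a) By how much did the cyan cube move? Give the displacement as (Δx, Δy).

(2.6, -0.5)

From the two frames, the cyan cube sits at roughly (5.3, 7.3) before and (7.9, 6.8) after.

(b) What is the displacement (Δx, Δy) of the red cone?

(-3.1, -0.5)

The red cone started near (8.7, 5.5) and ended near (5.6, 5.0).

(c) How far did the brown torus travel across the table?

2.6

From (10.0, 5.3) to (11.2, 7.6), the brown torus covered √(1.2² + 2.3²) ≈ 2.6 units.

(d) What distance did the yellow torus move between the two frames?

1.4

The yellow torus moved from about (1.1, 4.7) to (1.1, 3.3), a distance of √(0.0² + 1.4²) ≈ 1.4.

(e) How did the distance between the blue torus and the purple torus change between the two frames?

-1.2

The distance was about 9.1 in the first image and 7.9 in the second, so they moved 1.2 units closer together.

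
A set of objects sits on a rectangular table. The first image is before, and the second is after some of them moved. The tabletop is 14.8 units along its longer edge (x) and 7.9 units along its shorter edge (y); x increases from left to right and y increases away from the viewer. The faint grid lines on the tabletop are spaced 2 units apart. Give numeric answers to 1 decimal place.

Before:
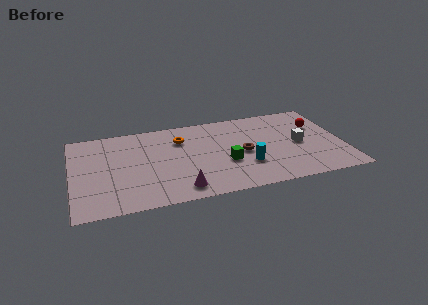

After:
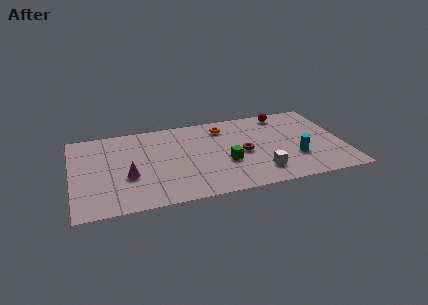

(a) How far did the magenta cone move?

3.2

The magenta cone moved from about (5.7, 1.2) to (3.0, 3.0), a distance of √(2.7² + 1.8²) ≈ 3.2.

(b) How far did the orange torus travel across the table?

2.5

The orange torus moved from about (6.0, 5.8) to (8.4, 6.4), a distance of √(2.4² + 0.6²) ≈ 2.5.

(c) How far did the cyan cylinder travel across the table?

2.7

From (9.4, 2.5) to (12.1, 2.6), the cyan cylinder covered √(2.7² + 0.1²) ≈ 2.7 units.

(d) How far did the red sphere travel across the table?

2.3

The red sphere moved from about (13.5, 5.3) to (11.8, 6.9), a distance of √(1.7² + 1.6²) ≈ 2.3.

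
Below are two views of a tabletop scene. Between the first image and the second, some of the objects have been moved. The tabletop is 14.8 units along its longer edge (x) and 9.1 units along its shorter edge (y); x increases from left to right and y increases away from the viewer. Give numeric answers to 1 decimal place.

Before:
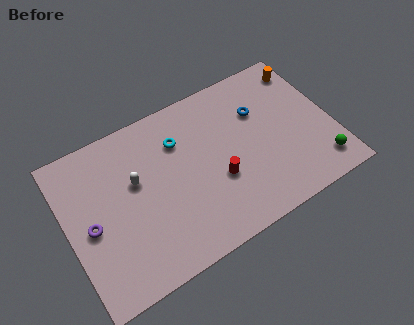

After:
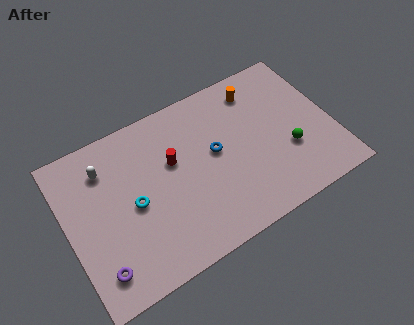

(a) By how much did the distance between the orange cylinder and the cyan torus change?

+0.7

They were about 7.5 units apart before and 8.2 after — 0.7 units further apart.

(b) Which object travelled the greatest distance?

the cyan torus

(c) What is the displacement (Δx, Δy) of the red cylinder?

(-2.2, 2.2)

From the two frames, the red cylinder sits at roughly (8.2, 3.4) before and (6.0, 5.6) after.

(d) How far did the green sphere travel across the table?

2.2

The green sphere moved from about (13.7, 1.6) to (12.2, 3.2), a distance of √(1.5² + 1.6²) ≈ 2.2.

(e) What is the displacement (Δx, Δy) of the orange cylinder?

(-2.8, -0.1)

From the two frames, the orange cylinder sits at roughly (13.9, 7.6) before and (11.1, 7.5) after.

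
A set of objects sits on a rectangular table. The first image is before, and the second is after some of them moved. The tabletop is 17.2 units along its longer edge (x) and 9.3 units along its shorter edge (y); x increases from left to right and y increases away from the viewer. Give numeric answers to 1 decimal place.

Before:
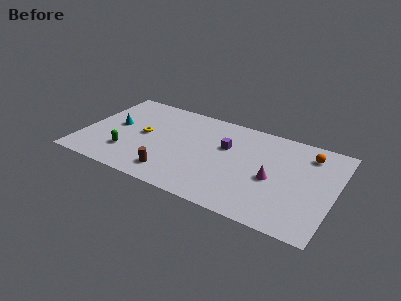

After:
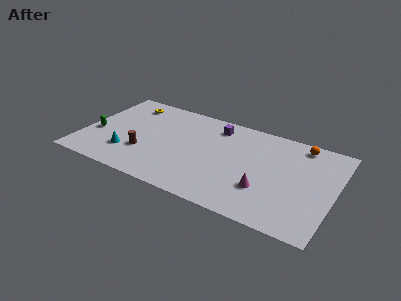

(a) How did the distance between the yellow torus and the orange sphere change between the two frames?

+0.6

The distance was about 11.4 in the first image and 12.0 in the second, so they moved 0.6 units further apart.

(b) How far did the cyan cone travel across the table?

2.8

The cyan cone moved from about (2.1, 5.0) to (3.3, 2.5), a distance of √(1.2² + 2.5²) ≈ 2.8.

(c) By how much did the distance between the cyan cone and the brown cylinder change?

-4.3

They were about 5.5 units apart before and 1.2 after — 4.3 units closer together.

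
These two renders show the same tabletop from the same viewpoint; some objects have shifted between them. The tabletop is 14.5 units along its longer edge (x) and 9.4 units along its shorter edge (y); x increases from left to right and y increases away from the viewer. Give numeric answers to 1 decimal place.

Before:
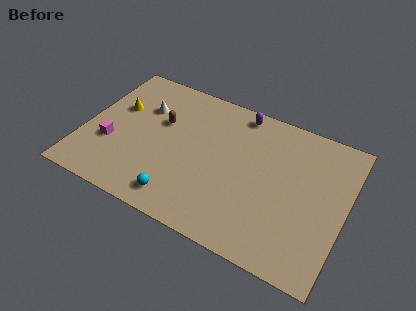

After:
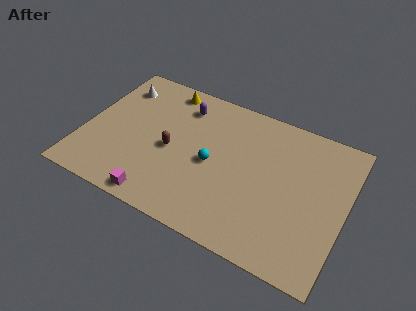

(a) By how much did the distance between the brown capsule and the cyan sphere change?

-2.5

They were about 4.8 units apart before and 2.3 after — 2.5 units closer together.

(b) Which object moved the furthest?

the magenta cube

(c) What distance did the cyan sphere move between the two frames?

3.3

From (5.8, 1.4) to (7.2, 4.4), the cyan sphere covered √(1.4² + 3.0²) ≈ 3.3 units.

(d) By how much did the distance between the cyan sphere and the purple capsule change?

-3.7

They were about 7.4 units apart before and 3.7 after — 3.7 units closer together.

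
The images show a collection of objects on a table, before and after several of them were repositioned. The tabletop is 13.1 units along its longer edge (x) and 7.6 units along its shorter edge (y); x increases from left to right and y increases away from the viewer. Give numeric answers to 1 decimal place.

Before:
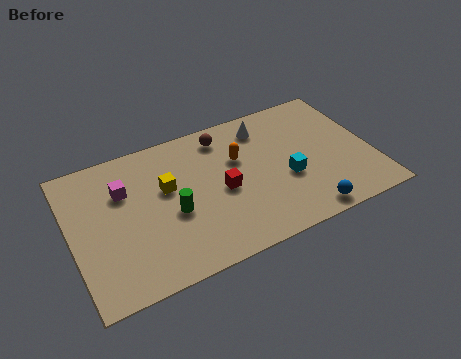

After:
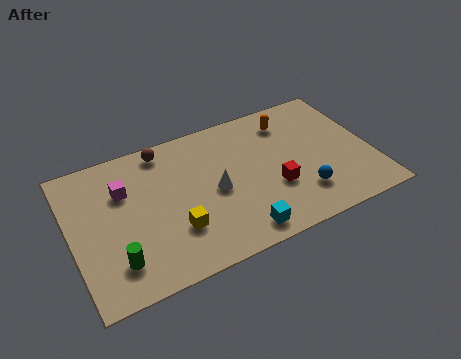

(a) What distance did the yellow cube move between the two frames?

2.3

From (4.2, 4.6) to (4.3, 2.3), the yellow cube covered √(0.1² + 2.3²) ≈ 2.3 units.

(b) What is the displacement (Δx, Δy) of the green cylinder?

(-2.6, -1.5)

From the two frames, the green cylinder sits at roughly (4.3, 3.2) before and (1.7, 1.7) after.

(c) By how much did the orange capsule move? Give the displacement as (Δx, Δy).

(2.4, 1.2)

From the two frames, the orange capsule sits at roughly (7.4, 4.9) before and (9.8, 6.1) after.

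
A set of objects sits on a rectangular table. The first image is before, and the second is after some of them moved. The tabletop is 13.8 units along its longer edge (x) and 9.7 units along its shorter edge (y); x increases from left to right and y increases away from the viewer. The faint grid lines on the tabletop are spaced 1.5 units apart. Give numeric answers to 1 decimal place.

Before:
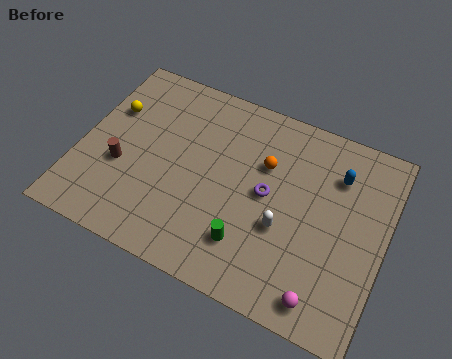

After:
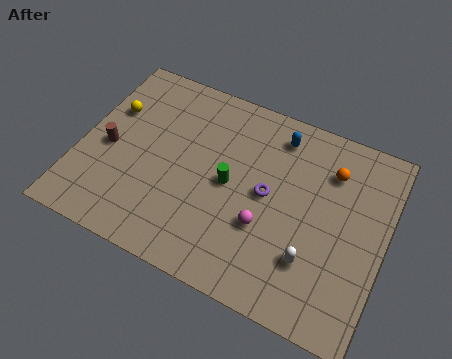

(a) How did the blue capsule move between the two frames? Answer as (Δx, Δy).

(-2.8, 0.9)

From the two frames, the blue capsule sits at roughly (11.4, 7.2) before and (8.6, 8.1) after.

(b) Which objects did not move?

the purple torus and the yellow sphere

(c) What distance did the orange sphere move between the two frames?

3.0

The orange sphere moved from about (8.2, 6.4) to (11.1, 7.3), a distance of √(2.9² + 0.9²) ≈ 3.0.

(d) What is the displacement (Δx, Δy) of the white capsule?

(1.4, -1.0)

The white capsule was at about (9.4, 3.7) and moved to about (10.8, 2.7).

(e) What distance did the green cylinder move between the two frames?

2.8

The green cylinder moved from about (8.0, 2.3) to (6.8, 4.8), a distance of √(1.2² + 2.5²) ≈ 2.8.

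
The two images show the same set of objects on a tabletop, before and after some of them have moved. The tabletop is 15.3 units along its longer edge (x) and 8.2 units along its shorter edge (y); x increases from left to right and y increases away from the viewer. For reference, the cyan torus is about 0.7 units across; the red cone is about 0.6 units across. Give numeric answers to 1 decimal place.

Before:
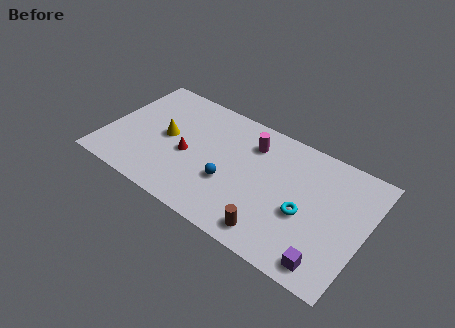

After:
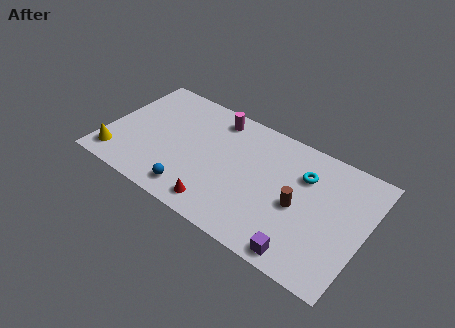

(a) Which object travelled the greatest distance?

the yellow cone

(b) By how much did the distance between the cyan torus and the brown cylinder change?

-0.6

Before: roughly 2.7 units apart; after: 2.1. That's 0.6 units closer together.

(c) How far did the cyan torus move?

2.4

From (11.9, 3.4) to (11.5, 5.8), the cyan torus covered √(0.4² + 2.4²) ≈ 2.4 units.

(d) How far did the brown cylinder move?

2.7

The brown cylinder moved from about (10.4, 1.2) to (11.5, 3.7), a distance of √(1.1² + 2.5²) ≈ 2.7.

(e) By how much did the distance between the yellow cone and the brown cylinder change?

+3.2

The distance was about 7.5 in the first image and 10.7 in the second, so they moved 3.2 units further apart.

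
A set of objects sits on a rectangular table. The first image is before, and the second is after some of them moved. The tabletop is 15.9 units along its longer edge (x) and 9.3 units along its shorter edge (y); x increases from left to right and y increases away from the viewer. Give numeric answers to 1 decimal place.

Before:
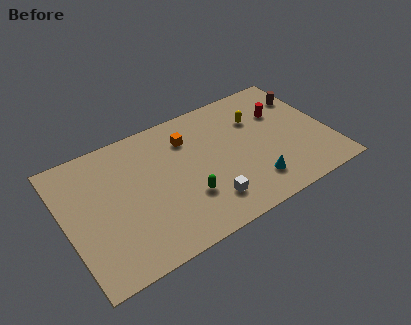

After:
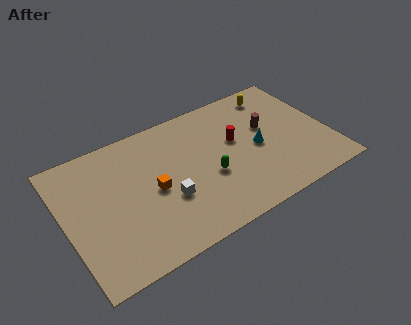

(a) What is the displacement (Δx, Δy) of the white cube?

(-2.2, 1.4)

The white cube was at about (8.1, 2.0) and moved to about (5.9, 3.4).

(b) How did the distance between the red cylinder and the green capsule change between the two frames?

-4.6

The distance was about 7.2 in the first image and 2.6 in the second, so they moved 4.6 units closer together.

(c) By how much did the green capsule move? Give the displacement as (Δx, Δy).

(1.5, 0.8)

From the two frames, the green capsule sits at roughly (7.0, 2.9) before and (8.5, 3.7) after.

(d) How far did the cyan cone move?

2.5

The cyan cone was near (10.9, 2.0) before and (11.6, 4.4) after, so it travelled √(0.7² + 2.4²) ≈ 2.5 units.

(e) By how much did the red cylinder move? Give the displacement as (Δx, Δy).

(-3.0, -0.8)

From the two frames, the red cylinder sits at roughly (13.4, 6.3) before and (10.4, 5.5) after.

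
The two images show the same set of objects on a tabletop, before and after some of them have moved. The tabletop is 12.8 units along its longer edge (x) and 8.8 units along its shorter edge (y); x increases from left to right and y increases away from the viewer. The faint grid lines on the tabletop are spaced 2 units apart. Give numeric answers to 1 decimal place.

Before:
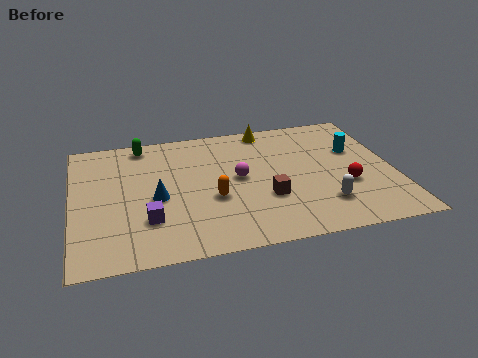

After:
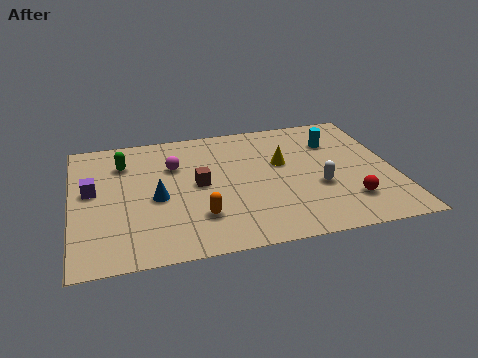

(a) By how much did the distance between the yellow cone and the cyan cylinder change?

-1.6

They were about 4.1 units apart before and 2.5 after — 1.6 units closer together.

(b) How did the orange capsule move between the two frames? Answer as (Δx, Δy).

(-0.6, -1.1)

The orange capsule was at about (5.5, 3.4) and moved to about (4.9, 2.3).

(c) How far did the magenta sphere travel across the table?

2.9

From (6.6, 4.6) to (4.1, 6.0), the magenta sphere covered √(2.5² + 1.4²) ≈ 2.9 units.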